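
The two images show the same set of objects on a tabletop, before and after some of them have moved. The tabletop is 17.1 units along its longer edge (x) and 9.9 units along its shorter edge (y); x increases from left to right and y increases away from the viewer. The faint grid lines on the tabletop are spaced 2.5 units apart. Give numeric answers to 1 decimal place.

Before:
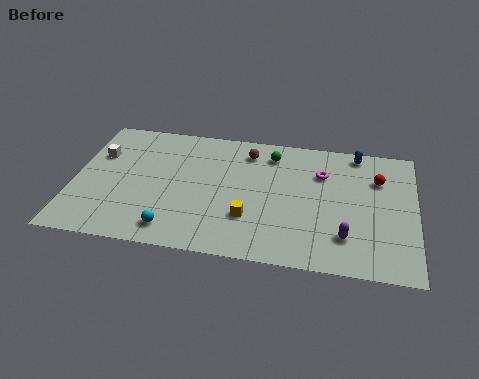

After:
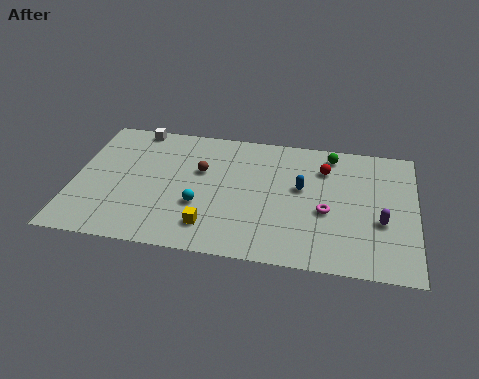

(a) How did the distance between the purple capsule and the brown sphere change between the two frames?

+1.8

The distance was about 7.6 in the first image and 9.4 in the second, so they moved 1.8 units further apart.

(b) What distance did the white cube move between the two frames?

3.0

The white cube was near (1.1, 6.6) before and (2.8, 9.1) after, so it travelled √(1.7² + 2.5²) ≈ 3.0 units.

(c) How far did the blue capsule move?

4.2

From (14.1, 8.9) to (11.4, 5.7), the blue capsule covered √(2.7² + 3.2²) ≈ 4.2 units.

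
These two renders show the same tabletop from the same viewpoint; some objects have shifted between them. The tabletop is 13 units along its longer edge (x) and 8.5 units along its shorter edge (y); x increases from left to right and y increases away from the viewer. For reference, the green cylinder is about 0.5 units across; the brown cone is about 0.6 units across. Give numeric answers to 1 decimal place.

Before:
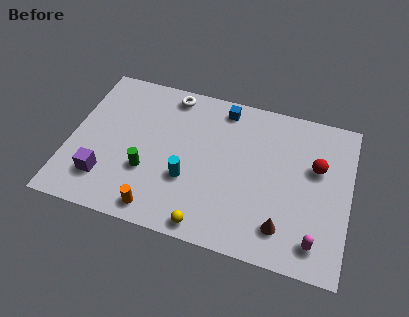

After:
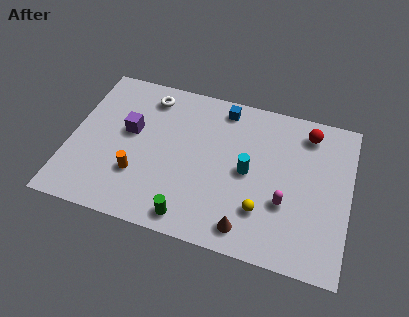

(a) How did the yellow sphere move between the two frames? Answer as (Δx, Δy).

(2.4, 1.5)

The yellow sphere was at about (6.7, 0.8) and moved to about (9.1, 2.3).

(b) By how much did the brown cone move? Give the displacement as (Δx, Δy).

(-1.6, -0.5)

The brown cone started near (10.1, 1.7) and ended near (8.5, 1.2).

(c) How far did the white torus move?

1.1

The white torus moved from about (4.4, 7.5) to (3.4, 7.1), a distance of √(1.0² + 0.4²) ≈ 1.1.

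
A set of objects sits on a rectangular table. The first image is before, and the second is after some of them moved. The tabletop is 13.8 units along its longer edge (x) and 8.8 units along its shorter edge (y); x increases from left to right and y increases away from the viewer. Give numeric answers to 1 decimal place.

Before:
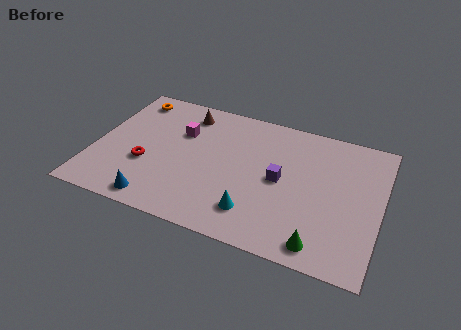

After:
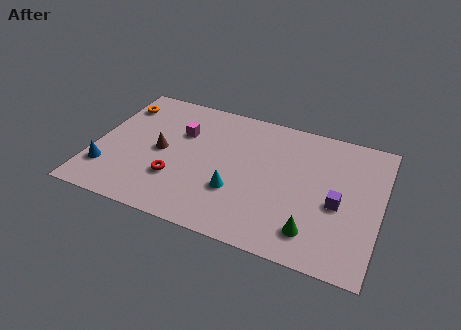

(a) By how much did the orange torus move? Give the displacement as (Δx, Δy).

(-0.5, -0.6)

The orange torus started near (1.3, 7.5) and ended near (0.8, 6.9).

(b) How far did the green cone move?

0.7

From (11.2, 1.1) to (10.8, 1.7), the green cone covered √(0.4² + 0.6²) ≈ 0.7 units.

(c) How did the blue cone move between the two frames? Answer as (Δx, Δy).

(-2.6, 1.2)

From the two frames, the blue cone sits at roughly (3.4, 1.0) before and (0.8, 2.2) after.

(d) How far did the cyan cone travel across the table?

1.4

The cyan cone was near (8.0, 1.9) before and (7.0, 2.9) after, so it travelled √(1.0² + 1.0²) ≈ 1.4 units.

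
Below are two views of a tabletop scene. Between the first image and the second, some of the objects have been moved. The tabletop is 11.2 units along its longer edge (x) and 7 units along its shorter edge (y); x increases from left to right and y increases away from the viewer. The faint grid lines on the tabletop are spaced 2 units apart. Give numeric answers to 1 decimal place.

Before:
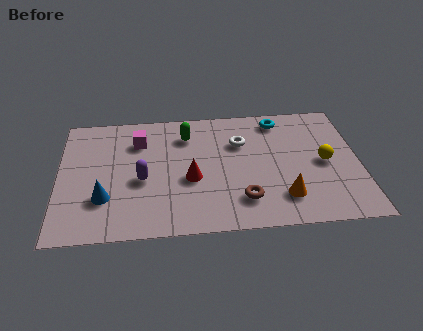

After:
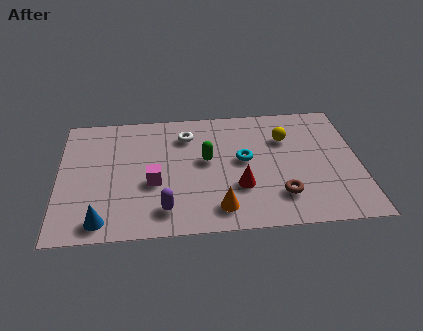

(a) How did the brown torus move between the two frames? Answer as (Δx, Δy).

(1.4, 0.1)

The brown torus was at about (6.8, 1.6) and moved to about (8.2, 1.7).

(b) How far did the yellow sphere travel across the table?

2.1

The yellow sphere was near (9.9, 3.4) before and (8.5, 4.9) after, so it travelled √(1.4² + 1.5²) ≈ 2.1 units.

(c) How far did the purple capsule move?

1.9

From (3.1, 3.0) to (3.9, 1.3), the purple capsule covered √(0.8² + 1.7²) ≈ 1.9 units.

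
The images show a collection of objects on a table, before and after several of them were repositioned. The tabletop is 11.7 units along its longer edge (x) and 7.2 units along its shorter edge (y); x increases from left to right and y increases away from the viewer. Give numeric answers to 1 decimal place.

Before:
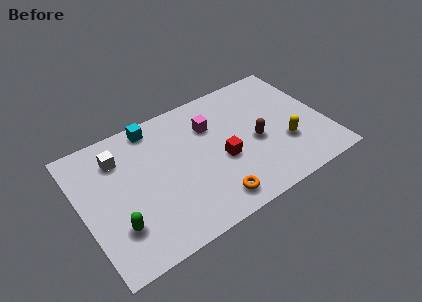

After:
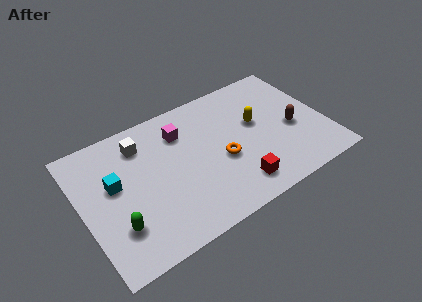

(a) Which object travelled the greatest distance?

the cyan cube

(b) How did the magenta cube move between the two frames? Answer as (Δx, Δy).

(-1.4, 0.3)

The magenta cube started near (6.4, 5.1) and ended near (5.0, 5.4).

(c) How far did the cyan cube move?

3.1

The cyan cube moved from about (3.8, 6.4) to (1.6, 4.2), a distance of √(2.2² + 2.2²) ≈ 3.1.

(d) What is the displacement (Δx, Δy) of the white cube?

(1.1, 0.2)

The white cube was at about (2.0, 5.5) and moved to about (3.1, 5.7).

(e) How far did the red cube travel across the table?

1.7

From (6.6, 3.0) to (7.0, 1.3), the red cube covered √(0.4² + 1.7²) ≈ 1.7 units.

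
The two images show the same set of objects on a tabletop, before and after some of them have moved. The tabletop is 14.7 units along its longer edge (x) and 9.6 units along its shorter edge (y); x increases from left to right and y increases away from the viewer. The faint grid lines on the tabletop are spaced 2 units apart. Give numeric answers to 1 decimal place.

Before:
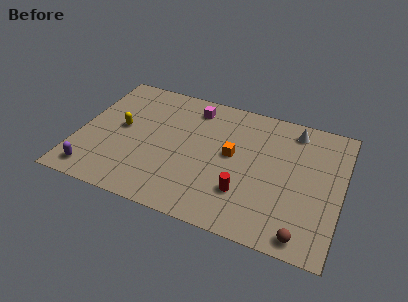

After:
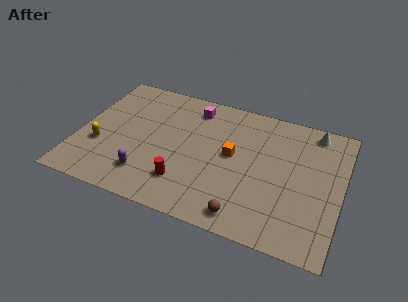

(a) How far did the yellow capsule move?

2.0

From (2.3, 5.1) to (1.3, 3.4), the yellow capsule covered √(1.0² + 1.7²) ≈ 2.0 units.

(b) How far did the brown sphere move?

3.2

The brown sphere was near (12.9, 1.0) before and (9.7, 1.2) after, so it travelled √(3.2² + 0.2²) ≈ 3.2 units.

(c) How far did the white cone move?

1.1

The white cone moved from about (11.8, 8.2) to (12.9, 8.5), a distance of √(1.1² + 0.3²) ≈ 1.1.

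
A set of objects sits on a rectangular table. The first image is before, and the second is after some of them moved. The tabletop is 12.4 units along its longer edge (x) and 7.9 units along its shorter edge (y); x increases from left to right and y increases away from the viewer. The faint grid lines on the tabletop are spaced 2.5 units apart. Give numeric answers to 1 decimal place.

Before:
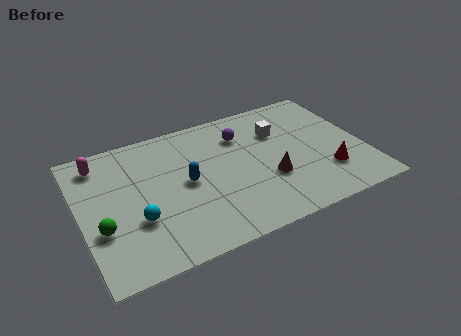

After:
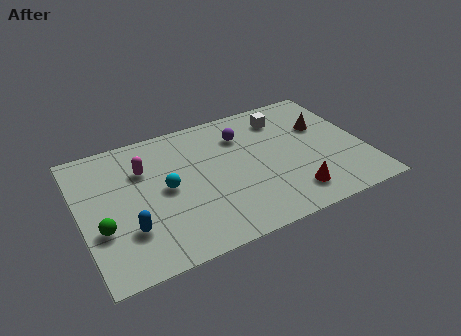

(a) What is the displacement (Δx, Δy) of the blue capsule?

(-2.7, -1.7)

The blue capsule was at about (4.6, 4.0) and moved to about (1.9, 2.3).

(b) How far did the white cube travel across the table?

0.9

The white cube moved from about (8.9, 5.5) to (9.2, 6.3), a distance of √(0.3² + 0.8²) ≈ 0.9.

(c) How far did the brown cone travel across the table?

3.5

The brown cone moved from about (8.1, 2.8) to (10.8, 5.1), a distance of √(2.7² + 2.3²) ≈ 3.5.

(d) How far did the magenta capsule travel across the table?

2.1

The magenta capsule moved from about (1.1, 6.6) to (2.9, 5.5), a distance of √(1.8² + 1.1²) ≈ 2.1.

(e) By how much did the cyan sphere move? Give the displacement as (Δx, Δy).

(1.4, 1.3)

The cyan sphere was at about (2.3, 2.7) and moved to about (3.7, 4.0).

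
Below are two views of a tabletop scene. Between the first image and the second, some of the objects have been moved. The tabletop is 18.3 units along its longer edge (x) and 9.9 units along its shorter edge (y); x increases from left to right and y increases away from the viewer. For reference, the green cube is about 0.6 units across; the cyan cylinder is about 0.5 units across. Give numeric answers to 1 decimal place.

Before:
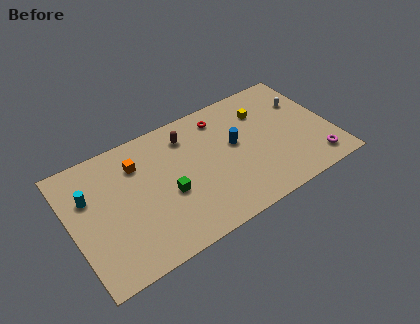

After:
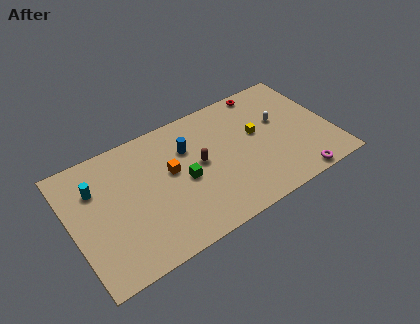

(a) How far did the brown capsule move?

2.6

The brown capsule moved from about (8.5, 7.9) to (9.0, 5.3), a distance of √(0.5² + 2.6²) ≈ 2.6.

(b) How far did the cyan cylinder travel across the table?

0.6

The cyan cylinder was near (1.4, 6.6) before and (1.9, 7.0) after, so it travelled √(0.5² + 0.4²) ≈ 0.6 units.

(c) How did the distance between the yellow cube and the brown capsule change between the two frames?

-1.2

Before: roughly 5.4 units apart; after: 4.2. That's 1.2 units closer together.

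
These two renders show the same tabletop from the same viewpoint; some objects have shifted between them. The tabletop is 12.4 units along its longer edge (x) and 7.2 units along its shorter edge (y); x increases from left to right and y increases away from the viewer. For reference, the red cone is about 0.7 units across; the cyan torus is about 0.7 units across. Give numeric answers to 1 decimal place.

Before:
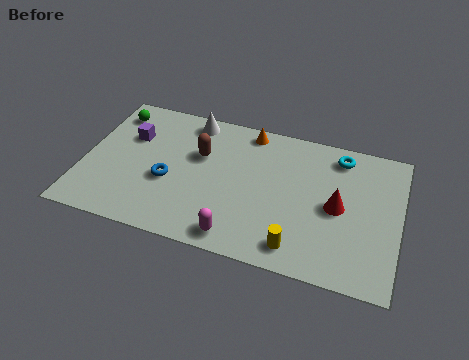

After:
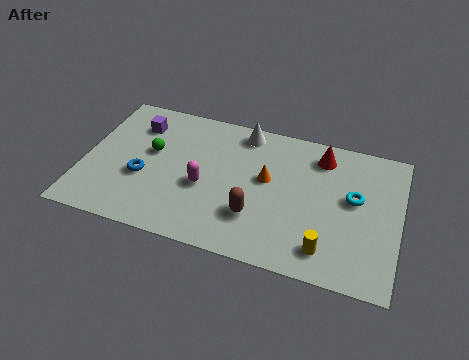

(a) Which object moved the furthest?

the brown capsule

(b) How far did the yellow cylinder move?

1.1

The yellow cylinder moved from about (8.6, 1.1) to (9.7, 1.3), a distance of √(1.1² + 0.2²) ≈ 1.1.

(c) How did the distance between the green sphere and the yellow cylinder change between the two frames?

-1.4

The distance was about 9.1 in the first image and 7.7 in the second, so they moved 1.4 units closer together.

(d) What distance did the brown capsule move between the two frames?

3.5

The brown capsule moved from about (4.5, 4.6) to (6.9, 2.1), a distance of √(2.4² + 2.5²) ≈ 3.5.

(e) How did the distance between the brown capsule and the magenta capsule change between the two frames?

-1.8

The distance was about 4.1 in the first image and 2.3 in the second, so they moved 1.8 units closer together.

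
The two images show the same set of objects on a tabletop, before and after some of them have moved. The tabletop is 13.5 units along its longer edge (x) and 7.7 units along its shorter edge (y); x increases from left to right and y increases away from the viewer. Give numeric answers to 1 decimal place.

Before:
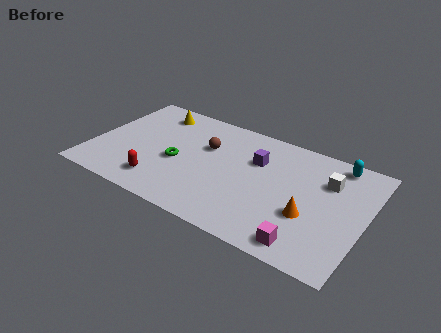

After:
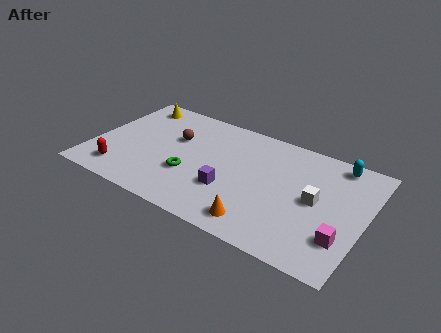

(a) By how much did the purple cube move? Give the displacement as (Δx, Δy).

(-1.0, -2.6)

The purple cube was at about (8.0, 5.2) and moved to about (7.0, 2.6).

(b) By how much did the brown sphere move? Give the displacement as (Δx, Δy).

(-1.6, -0.1)

From the two frames, the brown sphere sits at roughly (5.5, 5.0) before and (3.9, 4.9) after.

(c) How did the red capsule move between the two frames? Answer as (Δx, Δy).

(-2.0, -0.1)

The red capsule started near (3.7, 1.5) and ended near (1.7, 1.4).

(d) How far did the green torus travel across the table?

0.9

From (4.3, 3.3) to (5.0, 2.7), the green torus covered √(0.7² + 0.6²) ≈ 0.9 units.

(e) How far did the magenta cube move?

1.9

From (11.0, 1.0) to (12.6, 2.1), the magenta cube covered √(1.6² + 1.1²) ≈ 1.9 units.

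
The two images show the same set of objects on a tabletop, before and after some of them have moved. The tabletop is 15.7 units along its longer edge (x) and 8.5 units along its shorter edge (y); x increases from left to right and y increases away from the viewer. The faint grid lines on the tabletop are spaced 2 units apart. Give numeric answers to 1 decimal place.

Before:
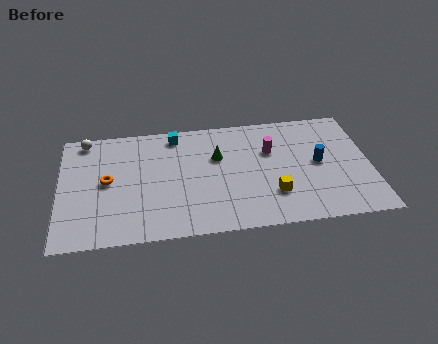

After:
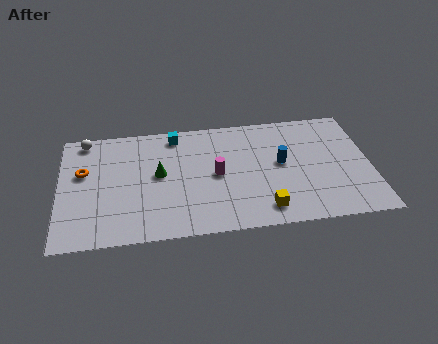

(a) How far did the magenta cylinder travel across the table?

3.1

The magenta cylinder moved from about (10.7, 5.6) to (7.9, 4.2), a distance of √(2.8² + 1.4²) ≈ 3.1.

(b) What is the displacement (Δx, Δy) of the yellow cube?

(-0.5, -1.0)

The yellow cube started near (10.7, 2.4) and ended near (10.2, 1.4).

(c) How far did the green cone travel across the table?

3.1

From (8.0, 5.5) to (5.0, 4.6), the green cone covered √(3.0² + 0.9²) ≈ 3.1 units.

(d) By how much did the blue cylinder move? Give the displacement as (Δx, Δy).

(-1.9, 0.2)

The blue cylinder was at about (13.1, 4.4) and moved to about (11.2, 4.6).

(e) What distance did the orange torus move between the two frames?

1.4

The orange torus moved from about (2.4, 4.4) to (1.2, 5.2), a distance of √(1.2² + 0.8²) ≈ 1.4.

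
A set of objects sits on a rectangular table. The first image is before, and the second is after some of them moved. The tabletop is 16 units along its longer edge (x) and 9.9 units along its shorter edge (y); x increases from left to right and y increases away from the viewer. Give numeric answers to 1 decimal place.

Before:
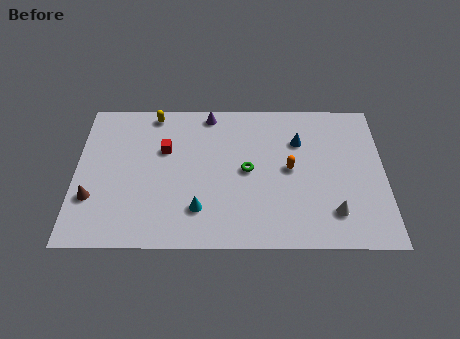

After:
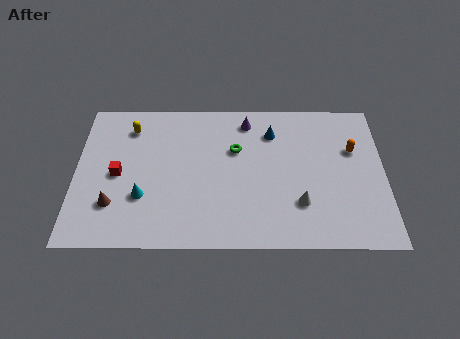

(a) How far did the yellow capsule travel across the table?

1.6

From (4.0, 8.9) to (2.8, 7.9), the yellow capsule covered √(1.2² + 1.0²) ≈ 1.6 units.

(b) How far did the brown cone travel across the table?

1.2

The brown cone was near (0.9, 3.1) before and (2.0, 2.7) after, so it travelled √(1.1² + 0.4²) ≈ 1.2 units.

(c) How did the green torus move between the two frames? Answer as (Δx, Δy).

(-0.6, 1.4)

From the two frames, the green torus sits at roughly (8.9, 5.0) before and (8.3, 6.4) after.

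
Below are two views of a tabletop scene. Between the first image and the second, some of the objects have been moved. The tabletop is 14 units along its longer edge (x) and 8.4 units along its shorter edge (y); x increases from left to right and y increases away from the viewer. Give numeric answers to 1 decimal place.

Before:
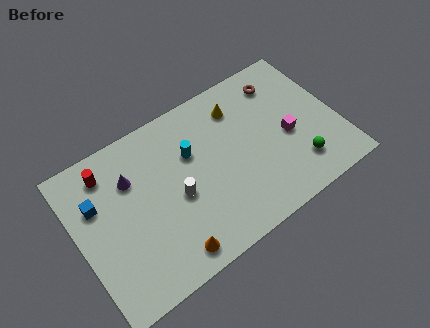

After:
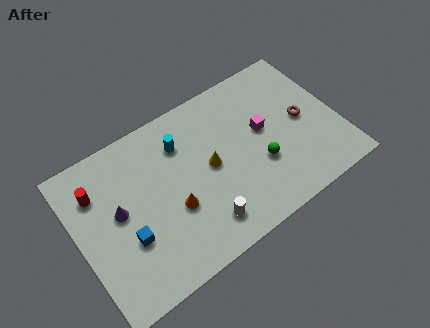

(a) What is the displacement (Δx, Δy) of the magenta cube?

(-1.2, 1.0)

The magenta cube started near (11.3, 3.7) and ended near (10.1, 4.7).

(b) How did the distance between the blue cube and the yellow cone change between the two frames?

-3.1

Before: roughly 8.0 units apart; after: 4.9. That's 3.1 units closer together.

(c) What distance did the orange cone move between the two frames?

2.2

The orange cone was near (4.3, 1.1) before and (4.9, 3.2) after, so it travelled √(0.6² + 2.1²) ≈ 2.2 units.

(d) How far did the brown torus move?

2.7

The brown torus moved from about (11.5, 6.8) to (12.2, 4.2), a distance of √(0.7² + 2.6²) ≈ 2.7.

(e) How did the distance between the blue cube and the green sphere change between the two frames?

-3.7

They were about 10.9 units apart before and 7.2 after — 3.7 units closer together.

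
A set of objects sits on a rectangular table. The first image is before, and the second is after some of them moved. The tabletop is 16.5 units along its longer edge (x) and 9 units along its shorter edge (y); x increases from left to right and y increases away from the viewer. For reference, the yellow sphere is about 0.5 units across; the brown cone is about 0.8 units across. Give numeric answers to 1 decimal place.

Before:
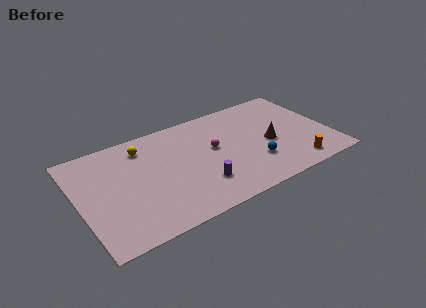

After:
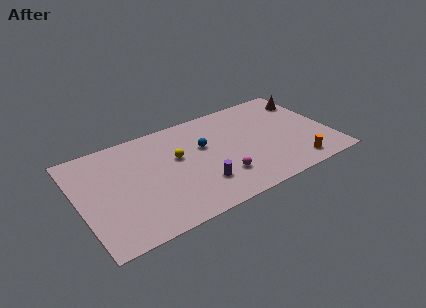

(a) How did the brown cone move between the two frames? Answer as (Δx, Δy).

(3.1, 3.0)

The brown cone was at about (12.5, 4.0) and moved to about (15.6, 7.0).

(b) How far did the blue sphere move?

4.2

From (11.3, 2.7) to (8.3, 5.6), the blue sphere covered √(3.0² + 2.9²) ≈ 4.2 units.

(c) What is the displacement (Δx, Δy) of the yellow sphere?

(2.0, -1.9)

From the two frames, the yellow sphere sits at roughly (4.5, 7.3) before and (6.5, 5.4) after.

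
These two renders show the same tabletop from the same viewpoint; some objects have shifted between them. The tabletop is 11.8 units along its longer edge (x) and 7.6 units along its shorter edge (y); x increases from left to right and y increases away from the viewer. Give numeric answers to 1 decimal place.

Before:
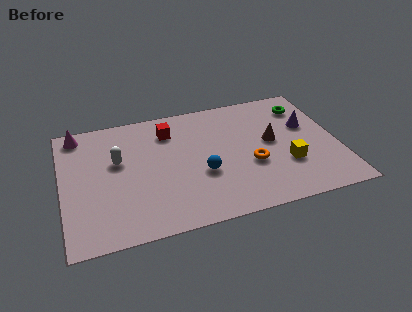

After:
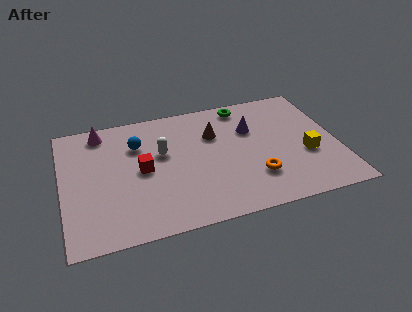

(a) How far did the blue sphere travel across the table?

3.6

The blue sphere was near (5.9, 2.9) before and (3.3, 5.4) after, so it travelled √(2.6² + 2.5²) ≈ 3.6 units.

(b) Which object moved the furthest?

the blue sphere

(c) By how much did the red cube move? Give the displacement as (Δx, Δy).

(-1.3, -2.1)

From the two frames, the red cube sits at roughly (4.7, 5.9) before and (3.4, 3.8) after.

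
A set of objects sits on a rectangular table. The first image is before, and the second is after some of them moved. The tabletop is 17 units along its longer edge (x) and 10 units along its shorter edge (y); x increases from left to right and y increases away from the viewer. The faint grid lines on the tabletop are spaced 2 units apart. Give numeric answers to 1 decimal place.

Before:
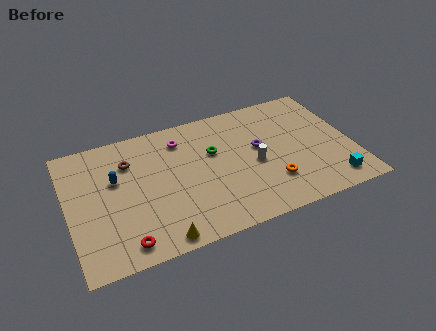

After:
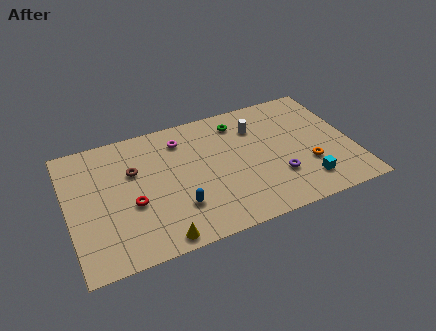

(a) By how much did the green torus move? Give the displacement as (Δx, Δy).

(1.7, 1.9)

From the two frames, the green torus sits at roughly (8.8, 6.3) before and (10.5, 8.2) after.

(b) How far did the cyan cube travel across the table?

1.6

The cyan cube was near (15.4, 1.5) before and (13.9, 2.0) after, so it travelled √(1.5² + 0.5²) ≈ 1.6 units.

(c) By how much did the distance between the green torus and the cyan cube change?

-1.1

Before: roughly 8.2 units apart; after: 7.1. That's 1.1 units closer together.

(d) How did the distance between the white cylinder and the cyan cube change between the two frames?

+0.7

They were about 5.2 units apart before and 5.9 after — 0.7 units further apart.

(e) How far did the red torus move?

2.8

From (3.0, 1.3) to (3.7, 4.0), the red torus covered √(0.7² + 2.7²) ≈ 2.8 units.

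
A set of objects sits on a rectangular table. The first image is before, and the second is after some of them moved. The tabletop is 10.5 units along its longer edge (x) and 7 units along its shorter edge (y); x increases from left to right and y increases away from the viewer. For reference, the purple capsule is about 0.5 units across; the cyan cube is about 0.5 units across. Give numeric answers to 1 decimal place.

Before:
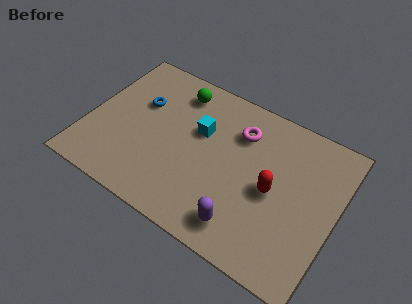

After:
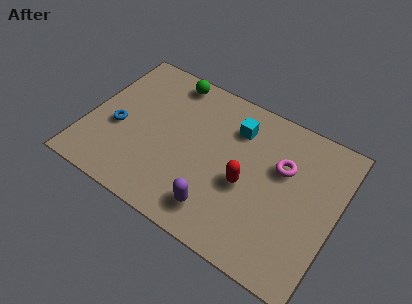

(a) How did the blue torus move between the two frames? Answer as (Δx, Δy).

(-0.7, -1.6)

The blue torus started near (2.0, 4.5) and ended near (1.3, 2.9).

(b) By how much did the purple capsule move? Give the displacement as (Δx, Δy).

(-1.1, 0.1)

From the two frames, the purple capsule sits at roughly (7.0, 1.2) before and (5.9, 1.3) after.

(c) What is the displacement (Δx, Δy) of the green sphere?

(-0.4, 0.4)

From the two frames, the green sphere sits at roughly (3.4, 5.8) before and (3.0, 6.2) after.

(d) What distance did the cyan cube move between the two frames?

1.7

From (4.6, 4.4) to (6.0, 5.3), the cyan cube covered √(1.4² + 0.9²) ≈ 1.7 units.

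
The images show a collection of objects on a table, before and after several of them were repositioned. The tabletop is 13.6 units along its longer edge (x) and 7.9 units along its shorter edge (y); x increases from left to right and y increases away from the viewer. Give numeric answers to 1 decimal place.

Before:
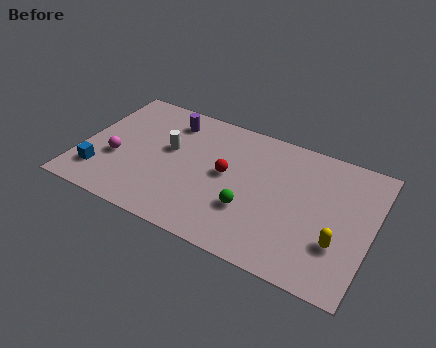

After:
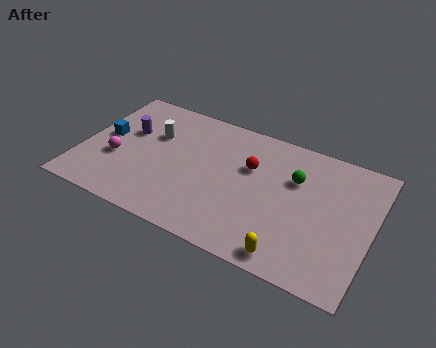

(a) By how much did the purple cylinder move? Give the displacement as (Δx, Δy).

(-1.8, -1.5)

From the two frames, the purple cylinder sits at roughly (3.8, 6.4) before and (2.0, 4.9) after.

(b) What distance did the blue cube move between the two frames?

2.4

The blue cube was near (1.1, 1.8) before and (1.0, 4.2) after, so it travelled √(0.1² + 2.4²) ≈ 2.4 units.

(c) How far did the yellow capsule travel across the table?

2.6

The yellow capsule was near (12.2, 2.5) before and (10.2, 0.9) after, so it travelled √(2.0² + 1.6²) ≈ 2.6 units.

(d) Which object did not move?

the magenta sphere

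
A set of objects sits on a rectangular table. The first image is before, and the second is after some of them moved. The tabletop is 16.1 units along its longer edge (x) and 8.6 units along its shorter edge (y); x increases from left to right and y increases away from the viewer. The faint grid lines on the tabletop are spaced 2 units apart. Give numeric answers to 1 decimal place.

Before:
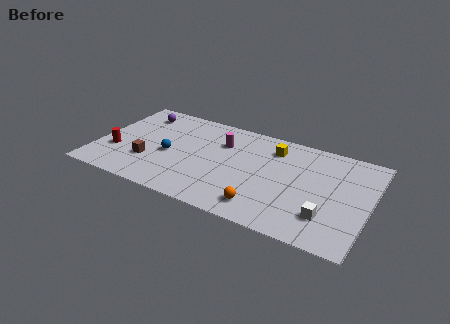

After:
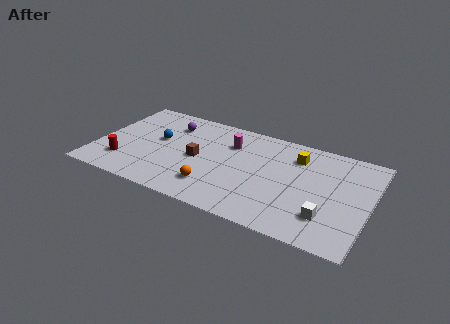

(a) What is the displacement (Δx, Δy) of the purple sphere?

(2.0, -0.4)

The purple sphere started near (2.0, 7.0) and ended near (4.0, 6.6).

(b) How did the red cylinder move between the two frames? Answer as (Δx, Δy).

(0.6, -0.8)

The red cylinder started near (1.2, 2.9) and ended near (1.8, 2.1).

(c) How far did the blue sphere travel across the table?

1.4

The blue sphere was near (4.3, 3.8) before and (3.5, 4.9) after, so it travelled √(0.8² + 1.1²) ≈ 1.4 units.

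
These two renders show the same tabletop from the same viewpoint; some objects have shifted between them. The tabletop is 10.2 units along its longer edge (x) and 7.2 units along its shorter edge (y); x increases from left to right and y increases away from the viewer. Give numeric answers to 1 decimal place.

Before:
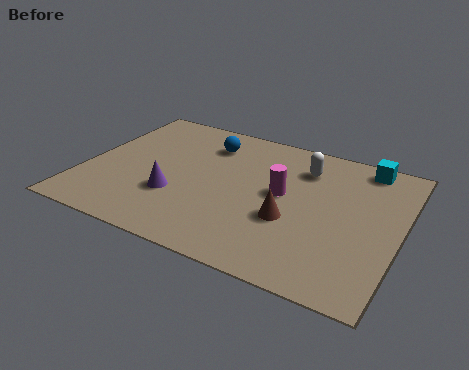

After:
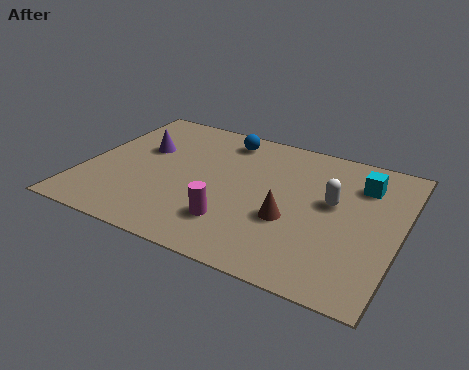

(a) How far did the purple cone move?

2.5

The purple cone was near (3.1, 2.4) before and (1.7, 4.5) after, so it travelled √(1.4² + 2.1²) ≈ 2.5 units.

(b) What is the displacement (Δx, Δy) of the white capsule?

(1.1, -1.4)

The white capsule started near (6.9, 5.5) and ended near (8.0, 4.1).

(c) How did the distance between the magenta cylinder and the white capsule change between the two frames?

+2.0

Before: roughly 1.7 units apart; after: 3.7. That's 2.0 units further apart.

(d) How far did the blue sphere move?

0.7

The blue sphere was near (3.7, 5.6) before and (4.2, 6.1) after, so it travelled √(0.5² + 0.5²) ≈ 0.7 units.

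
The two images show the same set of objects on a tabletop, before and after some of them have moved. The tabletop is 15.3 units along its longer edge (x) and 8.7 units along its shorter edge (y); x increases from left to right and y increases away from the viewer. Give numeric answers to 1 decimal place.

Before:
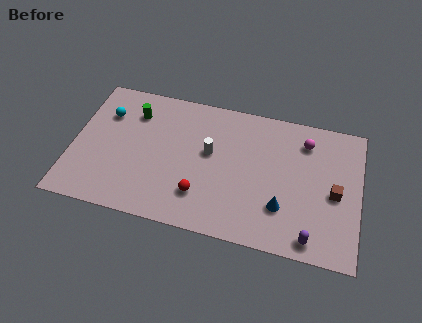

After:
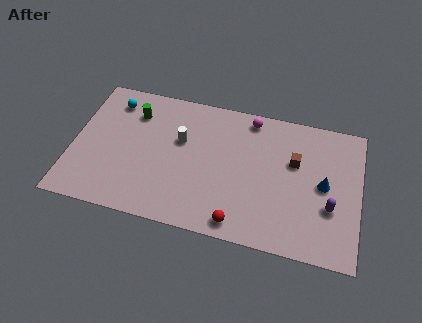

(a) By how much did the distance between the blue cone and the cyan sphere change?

+1.4

The distance was about 10.4 in the first image and 11.8 in the second, so they moved 1.4 units further apart.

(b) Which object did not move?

the green cylinder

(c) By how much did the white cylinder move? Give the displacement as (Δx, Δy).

(-1.6, 0.4)

From the two frames, the white cylinder sits at roughly (7.3, 5.0) before and (5.7, 5.4) after.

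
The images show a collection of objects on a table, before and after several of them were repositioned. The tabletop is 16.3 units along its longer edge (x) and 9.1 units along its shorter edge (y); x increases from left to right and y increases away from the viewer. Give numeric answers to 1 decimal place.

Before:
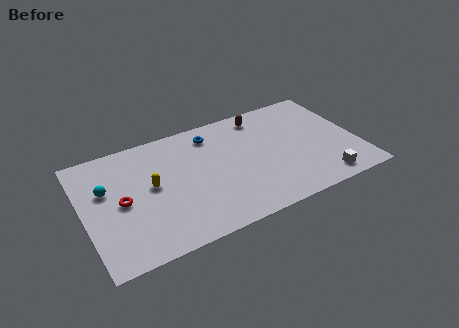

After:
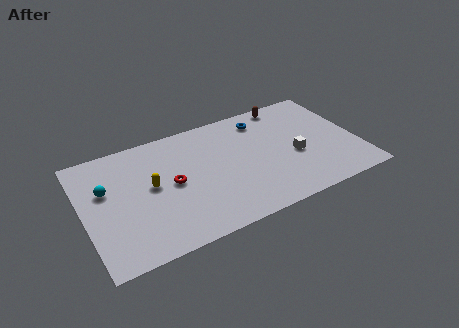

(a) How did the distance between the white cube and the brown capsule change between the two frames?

-2.8

They were about 7.2 units apart before and 4.4 after — 2.8 units closer together.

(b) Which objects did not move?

the yellow capsule and the cyan sphere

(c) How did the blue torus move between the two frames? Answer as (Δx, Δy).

(3.1, 0.0)

The blue torus was at about (7.9, 7.5) and moved to about (11.0, 7.5).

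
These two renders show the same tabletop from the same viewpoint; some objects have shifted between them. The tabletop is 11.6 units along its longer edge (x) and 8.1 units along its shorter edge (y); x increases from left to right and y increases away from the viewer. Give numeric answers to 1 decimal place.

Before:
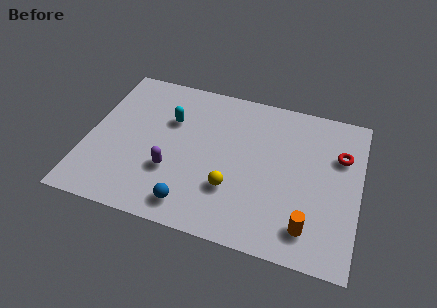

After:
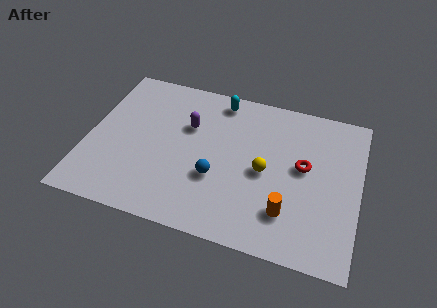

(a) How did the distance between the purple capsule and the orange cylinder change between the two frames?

-0.4

The distance was about 6.0 in the first image and 5.6 in the second, so they moved 0.4 units closer together.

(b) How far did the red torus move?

1.8

The red torus was near (10.7, 5.5) before and (9.2, 4.5) after, so it travelled √(1.5² + 1.0²) ≈ 1.8 units.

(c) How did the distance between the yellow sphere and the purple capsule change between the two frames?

+1.1

They were about 2.6 units apart before and 3.7 after — 1.1 units further apart.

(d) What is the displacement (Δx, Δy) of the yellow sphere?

(1.3, 1.3)

From the two frames, the yellow sphere sits at roughly (6.3, 2.5) before and (7.6, 3.8) after.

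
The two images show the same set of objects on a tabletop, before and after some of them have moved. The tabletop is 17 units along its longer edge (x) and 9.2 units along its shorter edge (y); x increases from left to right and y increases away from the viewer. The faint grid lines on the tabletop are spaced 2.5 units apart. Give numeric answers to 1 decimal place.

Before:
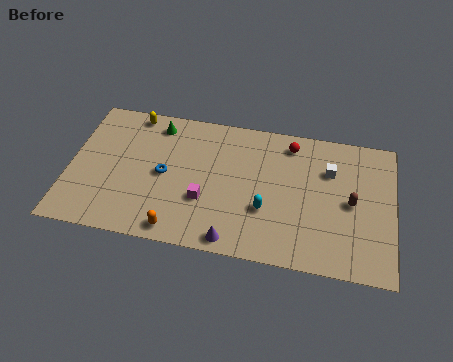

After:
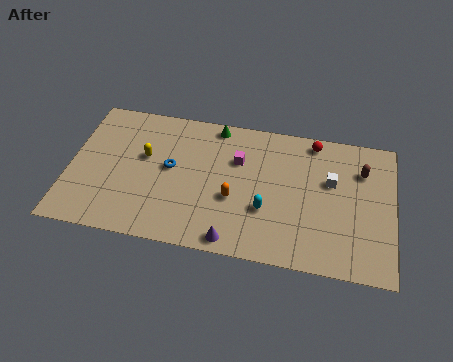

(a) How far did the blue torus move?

0.6

The blue torus moved from about (5.0, 4.5) to (5.3, 5.0), a distance of √(0.3² + 0.5²) ≈ 0.6.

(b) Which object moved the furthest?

the orange capsule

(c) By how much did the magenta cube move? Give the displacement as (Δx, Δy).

(1.6, 3.0)

From the two frames, the magenta cube sits at roughly (7.2, 3.2) before and (8.8, 6.2) after.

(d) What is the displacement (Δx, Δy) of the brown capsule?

(0.5, 2.2)

The brown capsule was at about (14.8, 4.5) and moved to about (15.3, 6.7).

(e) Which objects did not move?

the purple cone and the cyan capsule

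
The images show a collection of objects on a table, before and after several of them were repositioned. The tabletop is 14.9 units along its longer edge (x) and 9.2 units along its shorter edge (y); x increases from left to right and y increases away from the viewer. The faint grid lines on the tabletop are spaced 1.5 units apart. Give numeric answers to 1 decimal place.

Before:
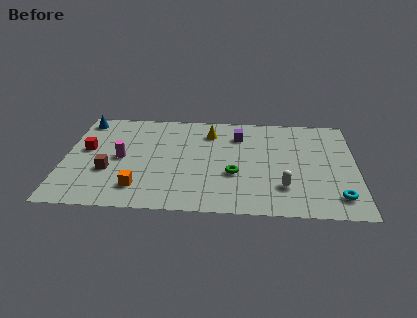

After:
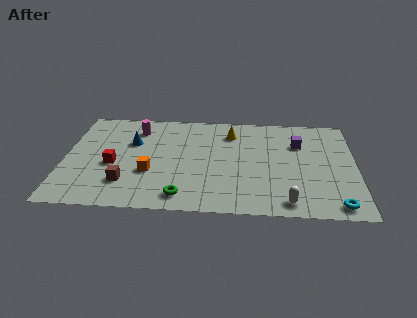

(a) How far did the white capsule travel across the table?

1.3

The white capsule moved from about (11.2, 2.4) to (11.4, 1.1), a distance of √(0.2² + 1.3²) ≈ 1.3.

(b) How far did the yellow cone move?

1.1

The yellow cone moved from about (7.4, 7.2) to (8.5, 7.2), a distance of √(1.1² + 0.0²) ≈ 1.1.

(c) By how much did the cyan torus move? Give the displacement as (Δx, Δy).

(-0.1, -0.7)

The cyan torus was at about (13.9, 1.7) and moved to about (13.8, 1.0).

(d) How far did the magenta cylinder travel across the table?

2.9

The magenta cylinder moved from about (2.9, 4.5) to (3.6, 7.3), a distance of √(0.7² + 2.8²) ≈ 2.9.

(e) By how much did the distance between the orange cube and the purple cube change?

+1.1

Before: roughly 7.1 units apart; after: 8.2. That's 1.1 units further apart.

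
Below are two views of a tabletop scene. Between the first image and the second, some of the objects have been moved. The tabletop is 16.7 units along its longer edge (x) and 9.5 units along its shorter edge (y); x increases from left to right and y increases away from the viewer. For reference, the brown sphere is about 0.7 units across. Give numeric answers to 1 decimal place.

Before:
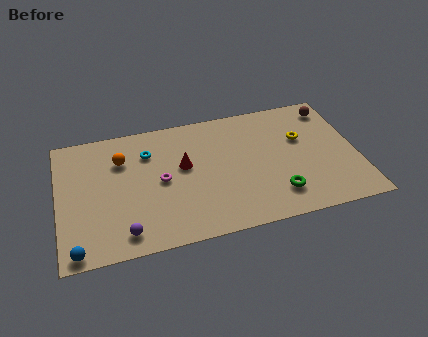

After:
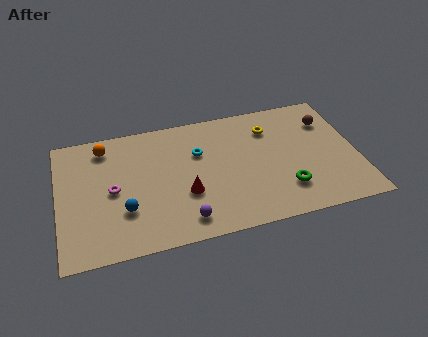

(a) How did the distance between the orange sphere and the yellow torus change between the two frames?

-0.8

Before: roughly 10.1 units apart; after: 9.3. That's 0.8 units closer together.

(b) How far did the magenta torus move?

2.7

From (5.7, 4.7) to (3.0, 4.6), the magenta torus covered √(2.7² + 0.1²) ≈ 2.7 units.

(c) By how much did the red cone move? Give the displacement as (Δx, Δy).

(0.0, -2.1)

The red cone was at about (7.0, 5.5) and moved to about (7.0, 3.4).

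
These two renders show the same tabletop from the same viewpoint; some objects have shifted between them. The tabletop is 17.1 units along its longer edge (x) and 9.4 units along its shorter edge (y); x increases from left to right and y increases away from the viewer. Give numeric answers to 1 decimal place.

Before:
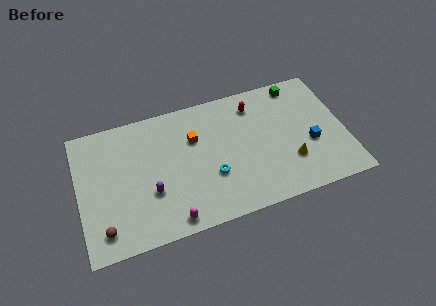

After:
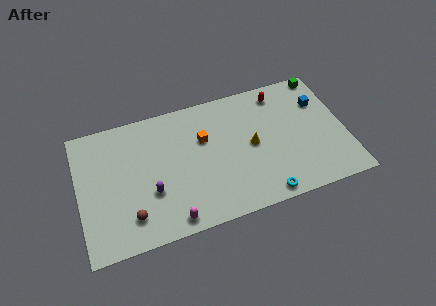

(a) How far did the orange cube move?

0.6

The orange cube was near (7.5, 6.3) before and (8.1, 6.1) after, so it travelled √(0.6² + 0.2²) ≈ 0.6 units.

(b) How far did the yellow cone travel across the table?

3.0

The yellow cone moved from about (13.4, 2.8) to (11.1, 4.7), a distance of √(2.3² + 1.9²) ≈ 3.0.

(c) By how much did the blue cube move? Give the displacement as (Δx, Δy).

(0.9, 2.9)

From the two frames, the blue cube sits at roughly (14.8, 3.7) before and (15.7, 6.6) after.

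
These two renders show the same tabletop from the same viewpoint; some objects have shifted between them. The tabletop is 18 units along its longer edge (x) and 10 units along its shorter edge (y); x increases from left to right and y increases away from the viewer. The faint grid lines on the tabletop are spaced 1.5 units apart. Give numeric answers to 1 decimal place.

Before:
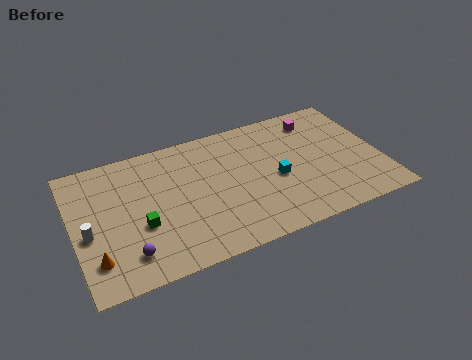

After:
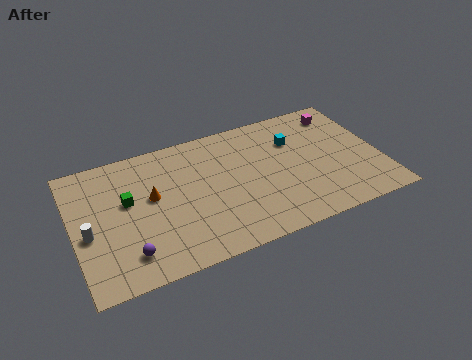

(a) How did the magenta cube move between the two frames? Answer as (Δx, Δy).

(1.5, 0.1)

The magenta cube started near (14.7, 8.2) and ended near (16.2, 8.3).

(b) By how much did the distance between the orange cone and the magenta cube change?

-2.9

Before: roughly 14.8 units apart; after: 11.9. That's 2.9 units closer together.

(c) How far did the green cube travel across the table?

2.2

The green cube moved from about (3.8, 3.8) to (3.2, 5.9), a distance of √(0.6² + 2.1²) ≈ 2.2.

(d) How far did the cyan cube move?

3.0

The cyan cube moved from about (11.8, 4.4) to (13.2, 7.0), a distance of √(1.4² + 2.6²) ≈ 3.0.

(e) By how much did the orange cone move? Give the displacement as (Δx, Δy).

(3.5, 3.4)

The orange cone was at about (1.1, 2.3) and moved to about (4.6, 5.7).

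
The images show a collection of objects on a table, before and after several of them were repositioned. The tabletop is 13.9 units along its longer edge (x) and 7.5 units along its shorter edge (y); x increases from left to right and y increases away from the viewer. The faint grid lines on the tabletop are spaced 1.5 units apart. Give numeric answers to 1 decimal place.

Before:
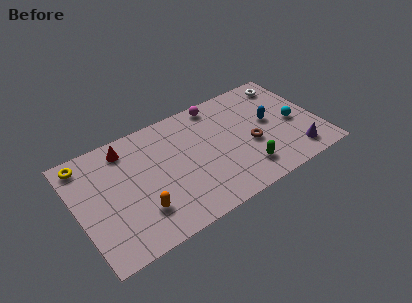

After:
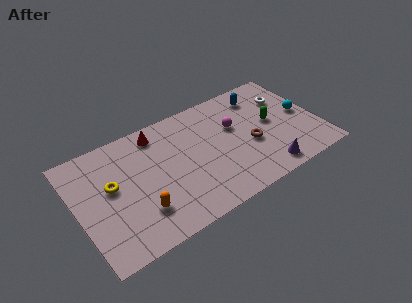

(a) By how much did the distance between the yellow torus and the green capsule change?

-0.5

They were about 9.8 units apart before and 9.3 after — 0.5 units closer together.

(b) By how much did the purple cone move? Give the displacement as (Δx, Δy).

(-1.8, -0.3)

The purple cone started near (12.2, 1.3) and ended near (10.4, 1.0).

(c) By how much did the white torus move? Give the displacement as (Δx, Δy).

(-0.2, -1.0)

The white torus was at about (12.6, 6.3) and moved to about (12.4, 5.3).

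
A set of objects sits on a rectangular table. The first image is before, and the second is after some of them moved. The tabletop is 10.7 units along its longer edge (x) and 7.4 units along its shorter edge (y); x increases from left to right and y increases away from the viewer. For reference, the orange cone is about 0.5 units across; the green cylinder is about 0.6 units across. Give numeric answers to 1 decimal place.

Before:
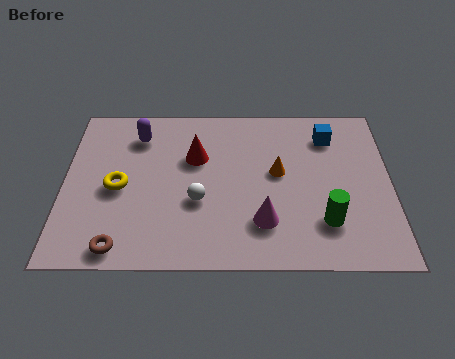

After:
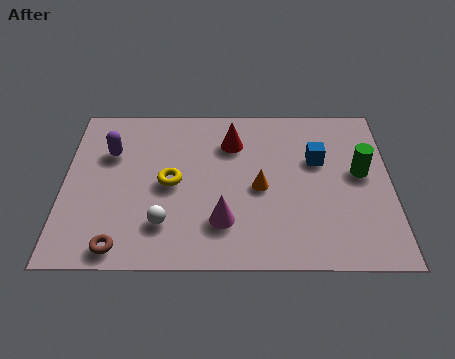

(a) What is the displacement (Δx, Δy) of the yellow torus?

(1.7, 0.2)

The yellow torus started near (1.8, 3.4) and ended near (3.5, 3.6).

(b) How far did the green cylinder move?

2.5

The green cylinder was near (8.5, 1.9) before and (9.7, 4.1) after, so it travelled √(1.2² + 2.2²) ≈ 2.5 units.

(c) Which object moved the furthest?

the green cylinder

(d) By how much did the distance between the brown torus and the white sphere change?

-1.5

They were about 3.2 units apart before and 1.7 after — 1.5 units closer together.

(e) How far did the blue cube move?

1.2

The blue cube moved from about (8.7, 5.8) to (8.3, 4.7), a distance of √(0.4² + 1.1²) ≈ 1.2.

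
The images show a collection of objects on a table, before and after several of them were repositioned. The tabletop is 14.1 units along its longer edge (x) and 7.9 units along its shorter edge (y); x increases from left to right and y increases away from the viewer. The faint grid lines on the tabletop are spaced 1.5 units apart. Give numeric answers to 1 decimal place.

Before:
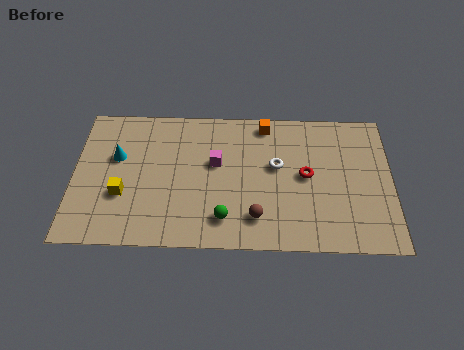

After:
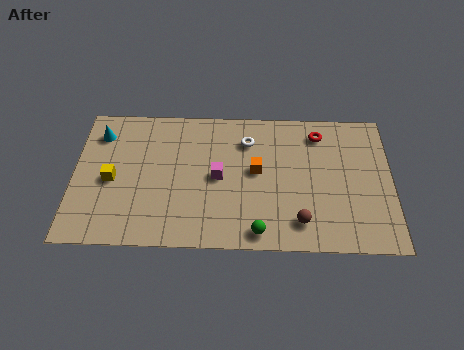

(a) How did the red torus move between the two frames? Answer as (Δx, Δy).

(0.6, 2.4)

The red torus started near (10.3, 4.1) and ended near (10.9, 6.5).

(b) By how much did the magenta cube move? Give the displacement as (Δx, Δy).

(0.1, -0.8)

From the two frames, the magenta cube sits at roughly (6.3, 4.7) before and (6.4, 3.9) after.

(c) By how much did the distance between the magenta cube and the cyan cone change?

+1.4

The distance was about 4.4 in the first image and 5.8 in the second, so they moved 1.4 units further apart.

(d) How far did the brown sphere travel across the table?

1.9

From (8.1, 1.7) to (10.0, 1.5), the brown sphere covered √(1.9² + 0.2²) ≈ 1.9 units.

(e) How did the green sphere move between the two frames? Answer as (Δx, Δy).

(1.5, -0.7)

The green sphere was at about (6.7, 1.6) and moved to about (8.2, 0.9).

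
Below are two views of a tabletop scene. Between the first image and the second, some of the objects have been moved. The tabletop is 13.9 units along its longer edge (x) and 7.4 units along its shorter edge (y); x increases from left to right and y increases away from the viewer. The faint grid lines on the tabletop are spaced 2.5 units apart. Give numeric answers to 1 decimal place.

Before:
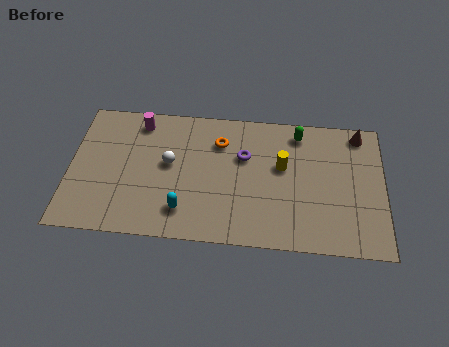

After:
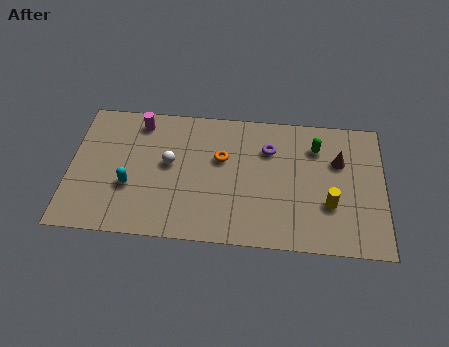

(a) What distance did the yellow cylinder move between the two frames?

2.8

The yellow cylinder moved from about (9.4, 4.4) to (11.5, 2.5), a distance of √(2.1² + 1.9²) ≈ 2.8.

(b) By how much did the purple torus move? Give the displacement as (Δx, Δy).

(1.1, 0.5)

The purple torus was at about (7.7, 4.8) and moved to about (8.8, 5.3).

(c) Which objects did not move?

the white sphere and the magenta cylinder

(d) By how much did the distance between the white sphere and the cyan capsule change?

-0.4

They were about 2.6 units apart before and 2.2 after — 0.4 units closer together.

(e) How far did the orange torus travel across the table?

0.9

From (6.6, 5.5) to (6.7, 4.6), the orange torus covered √(0.1² + 0.9²) ≈ 0.9 units.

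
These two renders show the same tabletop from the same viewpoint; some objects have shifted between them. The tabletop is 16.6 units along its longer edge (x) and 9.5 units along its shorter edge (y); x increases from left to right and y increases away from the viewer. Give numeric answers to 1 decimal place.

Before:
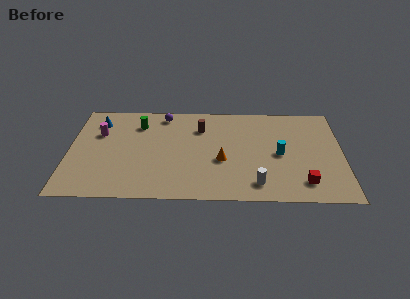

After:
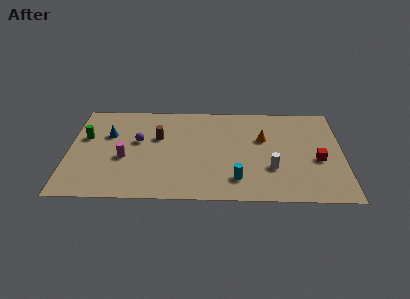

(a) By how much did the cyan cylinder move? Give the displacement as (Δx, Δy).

(-2.6, -2.5)

The cyan cylinder started near (12.8, 4.5) and ended near (10.2, 2.0).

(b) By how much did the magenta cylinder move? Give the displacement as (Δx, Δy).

(1.6, -2.4)

The magenta cylinder started near (1.8, 6.3) and ended near (3.4, 3.9).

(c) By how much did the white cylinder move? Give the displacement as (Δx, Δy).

(0.9, 1.5)

The white cylinder was at about (11.4, 1.6) and moved to about (12.3, 3.1).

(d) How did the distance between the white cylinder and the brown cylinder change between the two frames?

+1.1

The distance was about 6.4 in the first image and 7.5 in the second, so they moved 1.1 units further apart.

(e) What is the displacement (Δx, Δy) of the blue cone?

(0.7, -1.3)

The blue cone started near (1.7, 7.5) and ended near (2.4, 6.2).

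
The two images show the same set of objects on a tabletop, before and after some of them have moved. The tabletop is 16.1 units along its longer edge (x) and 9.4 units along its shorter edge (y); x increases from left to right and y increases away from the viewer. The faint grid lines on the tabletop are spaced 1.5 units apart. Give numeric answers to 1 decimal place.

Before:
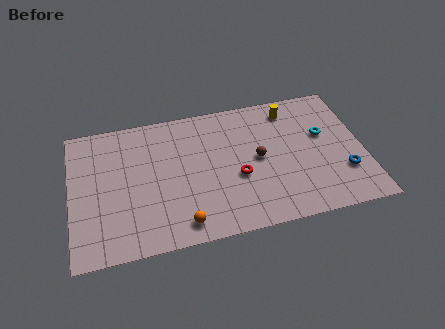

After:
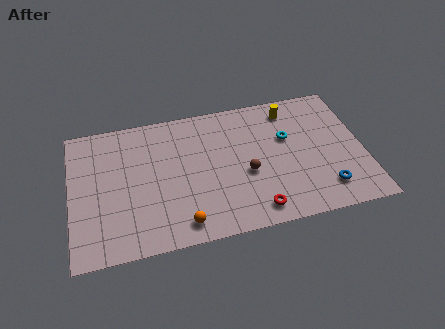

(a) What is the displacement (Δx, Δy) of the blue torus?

(-1.1, -0.9)

The blue torus was at about (14.9, 2.8) and moved to about (13.8, 1.9).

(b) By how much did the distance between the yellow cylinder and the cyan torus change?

-0.8

They were about 2.8 units apart before and 2.0 after — 0.8 units closer together.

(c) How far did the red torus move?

2.6

The red torus was near (9.1, 3.8) before and (9.9, 1.3) after, so it travelled √(0.8² + 2.5²) ≈ 2.6 units.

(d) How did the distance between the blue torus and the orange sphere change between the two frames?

-1.2

They were about 9.1 units apart before and 7.9 after — 1.2 units closer together.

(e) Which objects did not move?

the orange sphere and the yellow cylinder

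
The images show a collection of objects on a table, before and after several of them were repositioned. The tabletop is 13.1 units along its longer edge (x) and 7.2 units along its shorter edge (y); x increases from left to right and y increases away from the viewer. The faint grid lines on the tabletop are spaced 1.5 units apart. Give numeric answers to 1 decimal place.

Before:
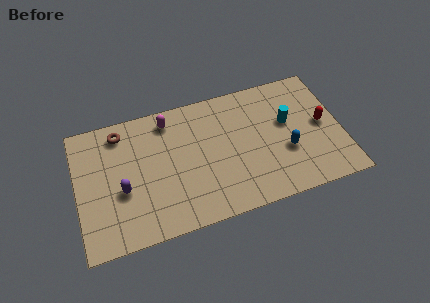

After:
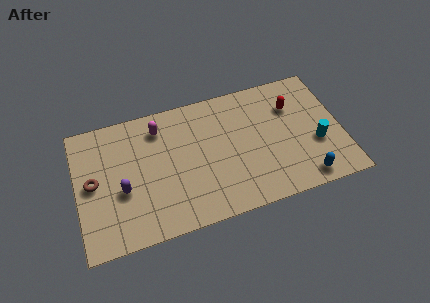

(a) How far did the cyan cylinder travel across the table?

2.1

From (10.5, 4.3) to (11.8, 2.7), the cyan cylinder covered √(1.3² + 1.6²) ≈ 2.1 units.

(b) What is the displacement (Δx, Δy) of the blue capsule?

(0.7, -1.8)

The blue capsule was at about (10.3, 2.7) and moved to about (11.0, 0.9).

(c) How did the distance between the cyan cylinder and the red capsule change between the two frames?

+0.8

Before: roughly 1.8 units apart; after: 2.6. That's 0.8 units further apart.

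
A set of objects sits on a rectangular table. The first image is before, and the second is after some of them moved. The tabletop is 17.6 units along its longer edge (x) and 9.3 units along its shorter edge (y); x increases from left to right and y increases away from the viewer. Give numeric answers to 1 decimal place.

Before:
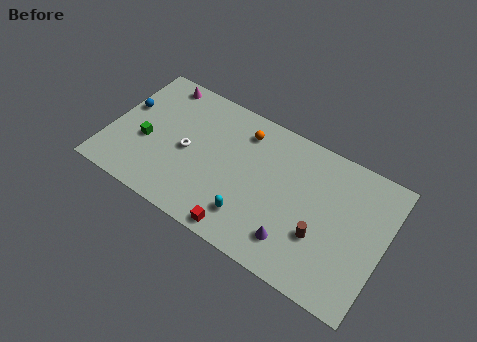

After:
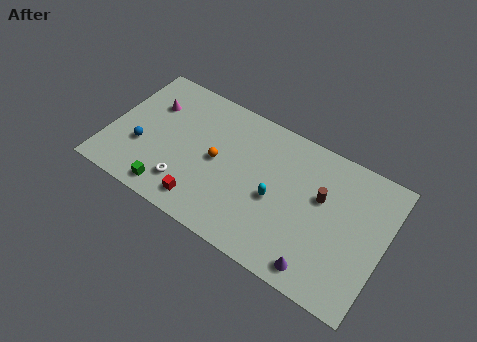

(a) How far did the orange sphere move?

3.1

The orange sphere was near (8.2, 7.5) before and (6.9, 4.7) after, so it travelled √(1.3² + 2.8²) ≈ 3.1 units.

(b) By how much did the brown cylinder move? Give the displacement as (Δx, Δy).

(-0.3, 2.5)

The brown cylinder was at about (13.8, 3.2) and moved to about (13.5, 5.7).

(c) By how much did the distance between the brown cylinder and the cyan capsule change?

-1.3

They were about 4.4 units apart before and 3.1 after — 1.3 units closer together.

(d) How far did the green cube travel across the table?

3.3

From (2.4, 3.8) to (4.4, 1.2), the green cube covered √(2.0² + 2.6²) ≈ 3.3 units.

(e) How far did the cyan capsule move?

2.4

The cyan capsule was near (9.5, 2.1) before and (10.8, 4.1) after, so it travelled √(1.3² + 2.0²) ≈ 2.4 units.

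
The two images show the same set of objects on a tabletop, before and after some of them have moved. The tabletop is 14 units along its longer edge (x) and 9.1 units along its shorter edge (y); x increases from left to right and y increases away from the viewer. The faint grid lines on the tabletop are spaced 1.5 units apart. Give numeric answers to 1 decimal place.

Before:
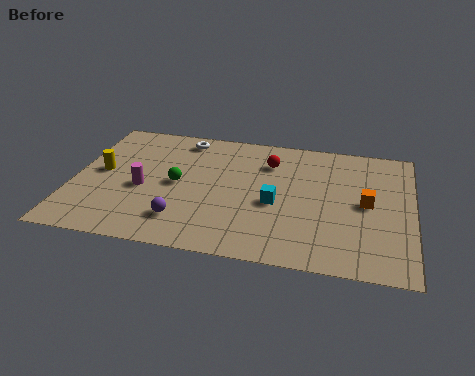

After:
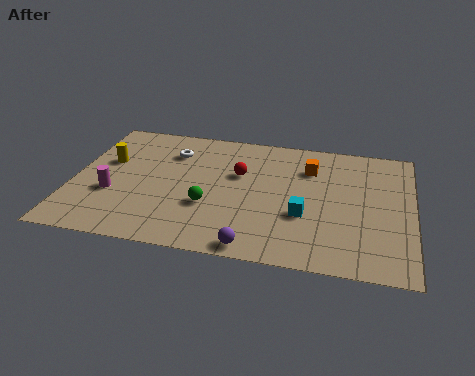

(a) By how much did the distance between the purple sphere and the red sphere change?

-0.8

The distance was about 5.8 in the first image and 5.0 in the second, so they moved 0.8 units closer together.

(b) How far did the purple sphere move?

3.2

The purple sphere was near (4.7, 2.0) before and (7.7, 0.8) after, so it travelled √(3.0² + 1.2²) ≈ 3.2 units.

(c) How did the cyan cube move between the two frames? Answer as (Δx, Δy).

(1.2, -0.6)

The cyan cube started near (8.4, 3.9) and ended near (9.6, 3.3).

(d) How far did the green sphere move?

1.9

The green sphere moved from about (4.3, 4.5) to (5.7, 3.2), a distance of √(1.4² + 1.3²) ≈ 1.9.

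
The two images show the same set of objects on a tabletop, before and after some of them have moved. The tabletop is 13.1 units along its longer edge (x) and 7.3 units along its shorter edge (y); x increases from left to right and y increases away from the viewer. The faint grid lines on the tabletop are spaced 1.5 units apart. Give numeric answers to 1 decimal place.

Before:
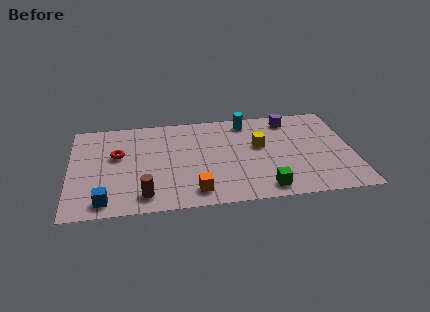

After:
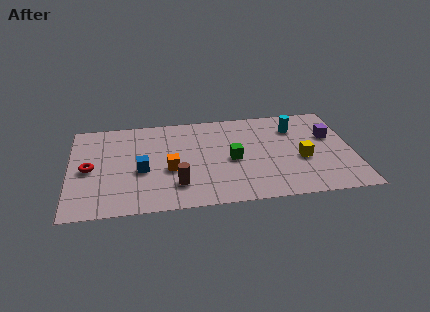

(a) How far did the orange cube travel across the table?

2.1

The orange cube was near (5.7, 1.2) before and (4.6, 3.0) after, so it travelled √(1.1² + 1.8²) ≈ 2.1 units.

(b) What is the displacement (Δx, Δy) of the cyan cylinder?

(2.2, -0.8)

From the two frames, the cyan cylinder sits at roughly (8.3, 6.3) before and (10.5, 5.5) after.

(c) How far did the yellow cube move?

2.3

The yellow cube moved from about (8.8, 4.3) to (10.7, 3.0), a distance of √(1.9² + 1.3²) ≈ 2.3.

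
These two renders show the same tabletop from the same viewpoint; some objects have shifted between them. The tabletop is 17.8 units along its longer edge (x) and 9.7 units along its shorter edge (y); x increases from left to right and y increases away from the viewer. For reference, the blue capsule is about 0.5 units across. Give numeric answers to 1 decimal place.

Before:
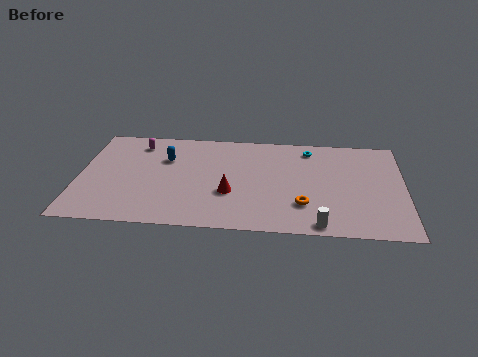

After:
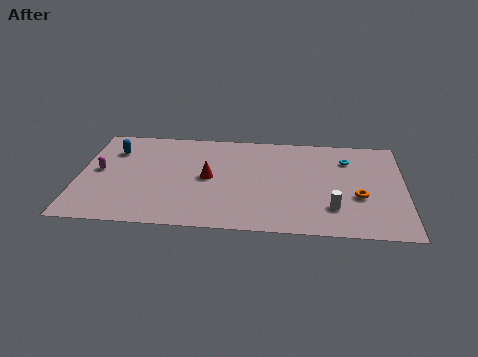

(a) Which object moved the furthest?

the magenta capsule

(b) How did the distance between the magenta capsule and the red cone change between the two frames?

-0.9

The distance was about 6.9 in the first image and 6.0 in the second, so they moved 0.9 units closer together.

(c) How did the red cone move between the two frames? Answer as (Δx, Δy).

(-1.2, 1.4)

The red cone was at about (8.3, 3.5) and moved to about (7.1, 4.9).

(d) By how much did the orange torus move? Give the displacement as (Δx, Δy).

(3.0, 1.0)

From the two frames, the orange torus sits at roughly (12.3, 2.7) before and (15.3, 3.7) after.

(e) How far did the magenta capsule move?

3.5

The magenta capsule moved from about (3.1, 8.0) to (1.1, 5.1), a distance of √(2.0² + 2.9²) ≈ 3.5.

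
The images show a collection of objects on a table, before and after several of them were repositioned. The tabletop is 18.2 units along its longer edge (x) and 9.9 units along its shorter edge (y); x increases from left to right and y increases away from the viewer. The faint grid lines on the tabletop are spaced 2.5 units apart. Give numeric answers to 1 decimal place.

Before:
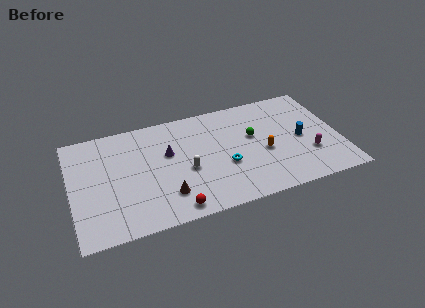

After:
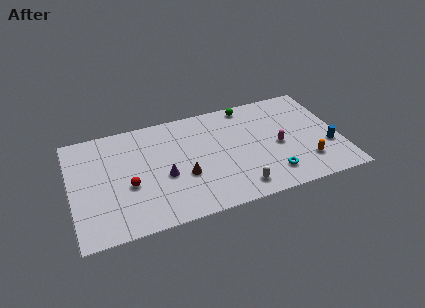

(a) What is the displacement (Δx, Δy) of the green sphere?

(-0.1, 3.0)

The green sphere started near (12.4, 5.9) and ended near (12.3, 8.9).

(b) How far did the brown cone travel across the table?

1.8

The brown cone moved from about (6.2, 2.4) to (7.5, 3.7), a distance of √(1.3² + 1.3²) ≈ 1.8.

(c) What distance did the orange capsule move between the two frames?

3.2

The orange capsule moved from about (13.0, 4.2) to (15.7, 2.4), a distance of √(2.7² + 1.8²) ≈ 3.2.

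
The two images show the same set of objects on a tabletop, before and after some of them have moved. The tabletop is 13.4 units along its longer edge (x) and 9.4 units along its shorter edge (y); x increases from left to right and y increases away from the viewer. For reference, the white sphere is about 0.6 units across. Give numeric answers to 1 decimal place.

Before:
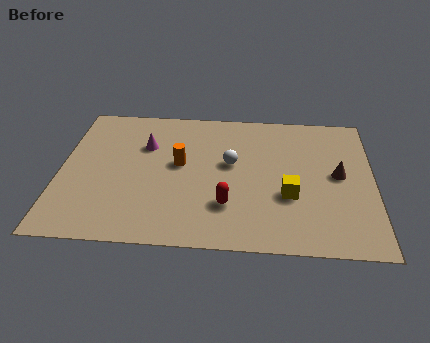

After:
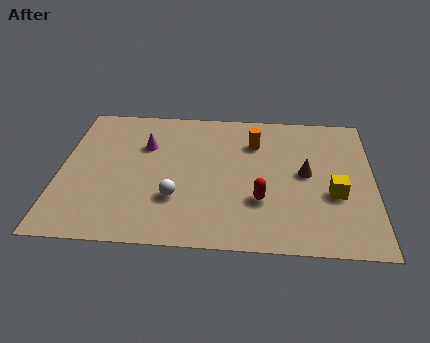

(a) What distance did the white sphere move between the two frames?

3.4

From (7.3, 5.4) to (5.0, 2.9), the white sphere covered √(2.3² + 2.5²) ≈ 3.4 units.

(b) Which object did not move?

the magenta cone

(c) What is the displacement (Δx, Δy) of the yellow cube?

(1.9, 0.2)

From the two frames, the yellow cube sits at roughly (9.8, 3.4) before and (11.7, 3.6) after.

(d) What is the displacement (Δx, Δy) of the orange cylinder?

(3.2, 1.7)

The orange cylinder started near (5.1, 5.2) and ended near (8.3, 6.9).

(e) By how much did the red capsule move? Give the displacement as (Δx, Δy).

(1.4, 0.4)

The red capsule was at about (7.2, 2.6) and moved to about (8.6, 3.0).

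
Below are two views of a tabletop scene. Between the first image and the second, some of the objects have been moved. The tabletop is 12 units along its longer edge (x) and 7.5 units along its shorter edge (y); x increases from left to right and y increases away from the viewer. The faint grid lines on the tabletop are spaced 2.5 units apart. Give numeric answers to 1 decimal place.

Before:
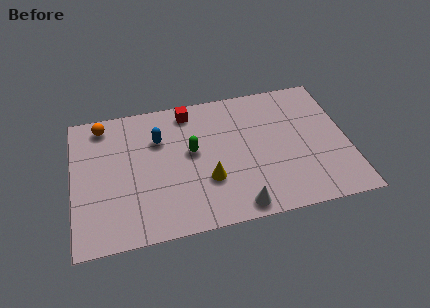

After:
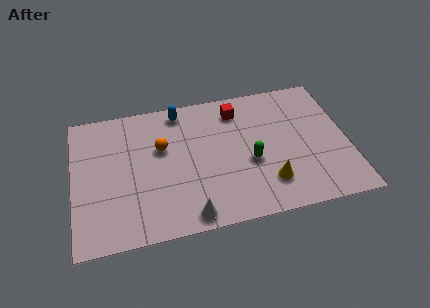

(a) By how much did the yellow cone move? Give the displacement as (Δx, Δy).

(2.6, -0.7)

From the two frames, the yellow cone sits at roughly (5.8, 2.5) before and (8.4, 1.8) after.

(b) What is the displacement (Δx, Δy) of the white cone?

(-2.1, 0.0)

From the two frames, the white cone sits at roughly (7.0, 0.8) before and (4.9, 0.8) after.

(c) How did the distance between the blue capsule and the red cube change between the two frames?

+0.6

Before: roughly 1.9 units apart; after: 2.5. That's 0.6 units further apart.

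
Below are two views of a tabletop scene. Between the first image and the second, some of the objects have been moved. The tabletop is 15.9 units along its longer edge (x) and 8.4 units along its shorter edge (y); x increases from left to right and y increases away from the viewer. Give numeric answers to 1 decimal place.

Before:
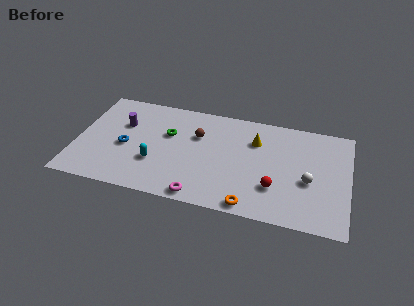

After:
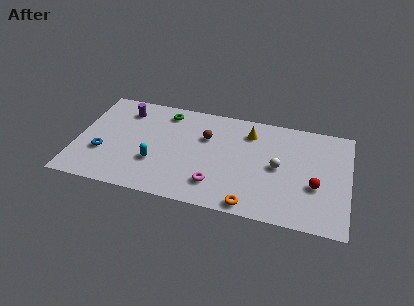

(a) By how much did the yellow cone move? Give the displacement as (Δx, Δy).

(-0.4, 0.6)

From the two frames, the yellow cone sits at roughly (10.4, 6.0) before and (10.0, 6.6) after.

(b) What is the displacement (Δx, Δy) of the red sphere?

(2.3, 0.7)

From the two frames, the red sphere sits at roughly (11.7, 2.5) before and (14.0, 3.2) after.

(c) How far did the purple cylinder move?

1.2

The purple cylinder moved from about (2.6, 5.5) to (2.6, 6.7), a distance of √(0.0² + 1.2²) ≈ 1.2.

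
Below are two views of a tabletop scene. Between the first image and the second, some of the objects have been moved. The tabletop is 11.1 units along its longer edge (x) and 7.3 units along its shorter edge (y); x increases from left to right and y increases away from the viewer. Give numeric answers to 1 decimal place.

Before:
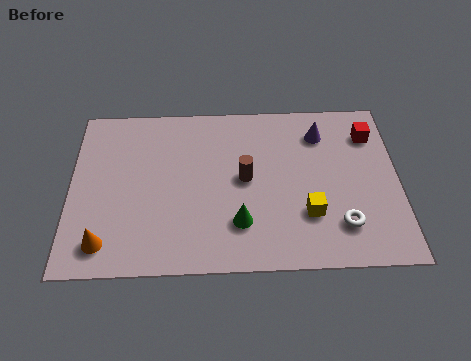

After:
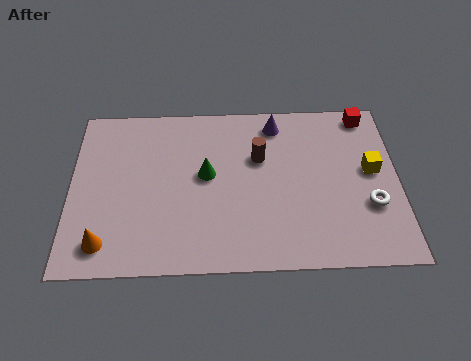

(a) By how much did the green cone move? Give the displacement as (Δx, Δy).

(-1.1, 2.1)

The green cone was at about (5.7, 1.9) and moved to about (4.6, 4.0).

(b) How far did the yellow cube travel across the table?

2.8

The yellow cube was near (8.0, 2.2) before and (10.2, 4.0) after, so it travelled √(2.2² + 1.8²) ≈ 2.8 units.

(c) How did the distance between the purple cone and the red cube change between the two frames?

+1.4

The distance was about 1.7 in the first image and 3.1 in the second, so they moved 1.4 units further apart.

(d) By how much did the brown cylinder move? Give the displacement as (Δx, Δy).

(0.5, 0.9)

The brown cylinder started near (5.9, 3.8) and ended near (6.4, 4.7).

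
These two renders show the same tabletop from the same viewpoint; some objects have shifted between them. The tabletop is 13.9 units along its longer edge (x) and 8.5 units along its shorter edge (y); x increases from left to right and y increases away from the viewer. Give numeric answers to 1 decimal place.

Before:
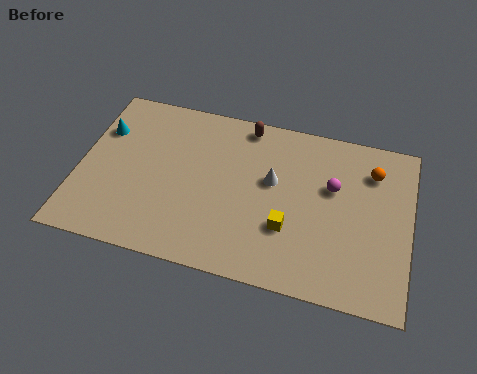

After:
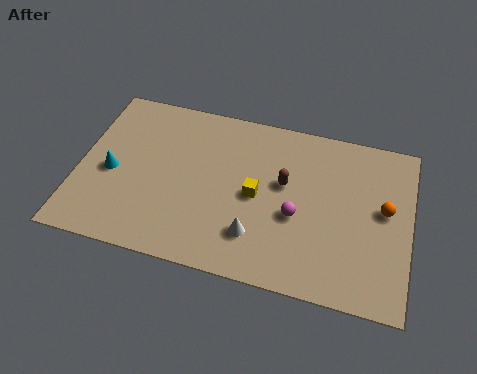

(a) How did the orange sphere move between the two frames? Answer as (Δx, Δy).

(0.6, -1.8)

The orange sphere was at about (12.2, 6.5) and moved to about (12.8, 4.7).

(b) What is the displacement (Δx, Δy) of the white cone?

(-0.5, -2.9)

From the two frames, the white cone sits at roughly (8.1, 5.0) before and (7.6, 2.1) after.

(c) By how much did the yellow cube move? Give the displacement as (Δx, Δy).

(-1.4, 1.3)

From the two frames, the yellow cube sits at roughly (8.9, 2.8) before and (7.5, 4.1) after.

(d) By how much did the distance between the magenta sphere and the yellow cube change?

-1.2

Before: roughly 3.0 units apart; after: 1.8. That's 1.2 units closer together.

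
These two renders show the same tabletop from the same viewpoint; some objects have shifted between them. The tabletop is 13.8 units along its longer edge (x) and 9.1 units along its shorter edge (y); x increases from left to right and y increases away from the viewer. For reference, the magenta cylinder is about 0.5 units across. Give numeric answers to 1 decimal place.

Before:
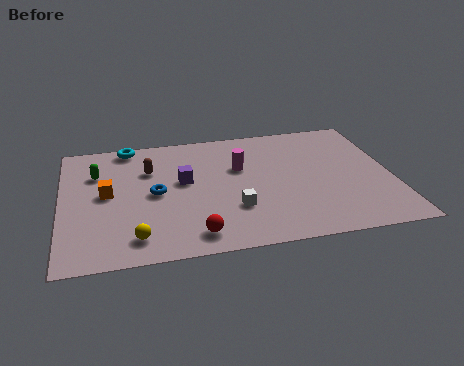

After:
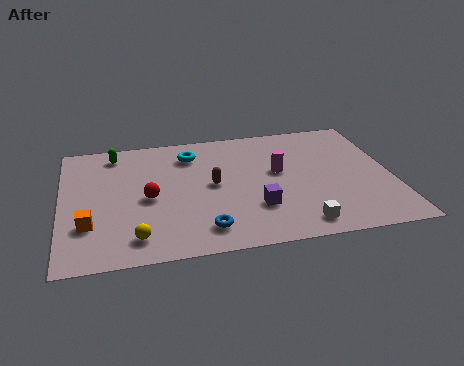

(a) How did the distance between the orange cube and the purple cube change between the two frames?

+3.7

Before: roughly 3.2 units apart; after: 6.9. That's 3.7 units further apart.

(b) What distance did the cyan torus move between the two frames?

2.8

From (2.9, 8.3) to (5.5, 7.2), the cyan torus covered √(2.6² + 1.1²) ≈ 2.8 units.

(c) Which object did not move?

the yellow sphere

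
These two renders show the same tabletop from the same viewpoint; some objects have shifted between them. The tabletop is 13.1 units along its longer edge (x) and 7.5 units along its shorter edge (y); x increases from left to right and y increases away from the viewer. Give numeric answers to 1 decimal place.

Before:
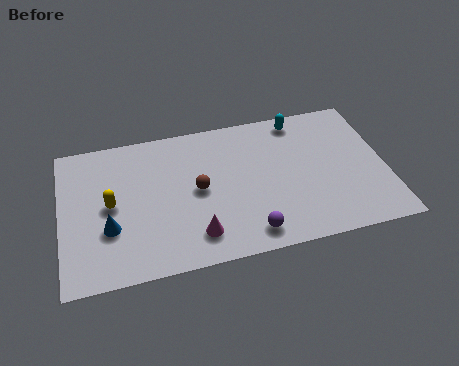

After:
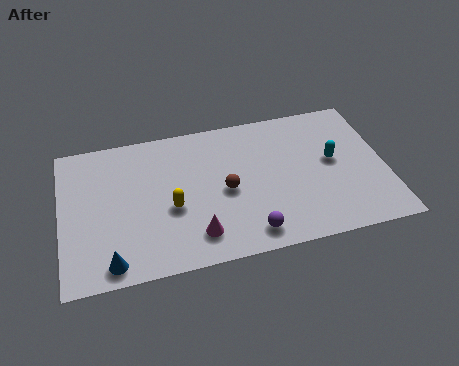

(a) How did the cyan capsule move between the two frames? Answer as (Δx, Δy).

(1.2, -2.5)

The cyan capsule was at about (9.8, 6.6) and moved to about (11.0, 4.1).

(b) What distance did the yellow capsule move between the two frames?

2.5

The yellow capsule moved from about (2.0, 3.8) to (4.4, 3.1), a distance of √(2.4² + 0.7²) ≈ 2.5.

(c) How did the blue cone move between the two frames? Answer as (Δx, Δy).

(0.0, -1.7)

The blue cone started near (1.9, 2.6) and ended near (1.9, 0.9).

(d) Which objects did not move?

the magenta cone and the purple sphere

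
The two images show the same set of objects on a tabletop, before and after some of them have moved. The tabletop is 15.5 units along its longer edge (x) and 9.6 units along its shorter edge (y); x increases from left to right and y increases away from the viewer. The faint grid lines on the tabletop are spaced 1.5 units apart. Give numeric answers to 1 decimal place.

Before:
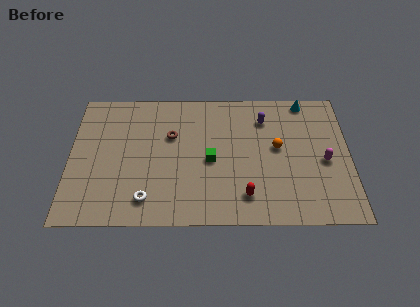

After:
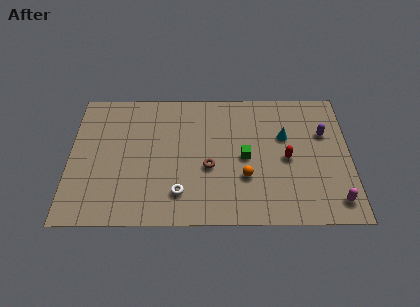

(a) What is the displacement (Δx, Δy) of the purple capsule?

(3.3, -1.1)

From the two frames, the purple capsule sits at roughly (10.8, 7.4) before and (14.1, 6.3) after.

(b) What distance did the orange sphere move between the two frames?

2.8

From (11.5, 5.3) to (9.7, 3.2), the orange sphere covered √(1.8² + 2.1²) ≈ 2.8 units.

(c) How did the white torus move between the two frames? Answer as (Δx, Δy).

(1.8, 0.4)

The white torus was at about (4.3, 1.7) and moved to about (6.1, 2.1).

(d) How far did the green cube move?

1.9

The green cube moved from about (7.8, 4.4) to (9.7, 4.6), a distance of √(1.9² + 0.2²) ≈ 1.9.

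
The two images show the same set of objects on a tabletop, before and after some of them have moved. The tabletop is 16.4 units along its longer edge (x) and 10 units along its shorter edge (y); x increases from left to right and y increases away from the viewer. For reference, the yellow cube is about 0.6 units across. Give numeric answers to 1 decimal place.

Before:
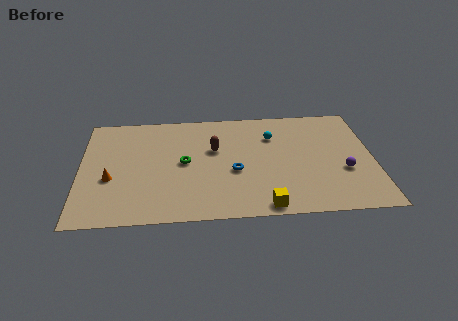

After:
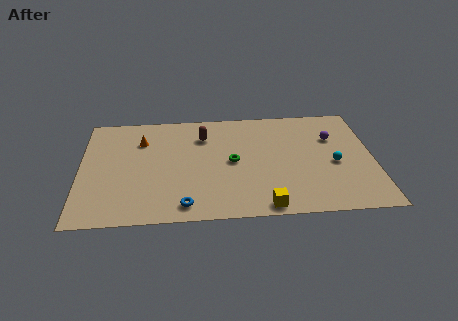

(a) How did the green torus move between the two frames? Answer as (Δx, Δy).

(2.7, -0.1)

From the two frames, the green torus sits at roughly (5.8, 5.1) before and (8.5, 5.0) after.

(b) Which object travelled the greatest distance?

the cyan sphere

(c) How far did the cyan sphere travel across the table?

4.4

The cyan sphere moved from about (10.8, 7.2) to (14.2, 4.4), a distance of √(3.4² + 2.8²) ≈ 4.4.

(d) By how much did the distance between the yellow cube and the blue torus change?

+0.8

Before: roughly 3.6 units apart; after: 4.4. That's 0.8 units further apart.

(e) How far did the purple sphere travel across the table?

3.1

From (14.7, 3.7) to (14.2, 6.8), the purple sphere covered √(0.5² + 3.1²) ≈ 3.1 units.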